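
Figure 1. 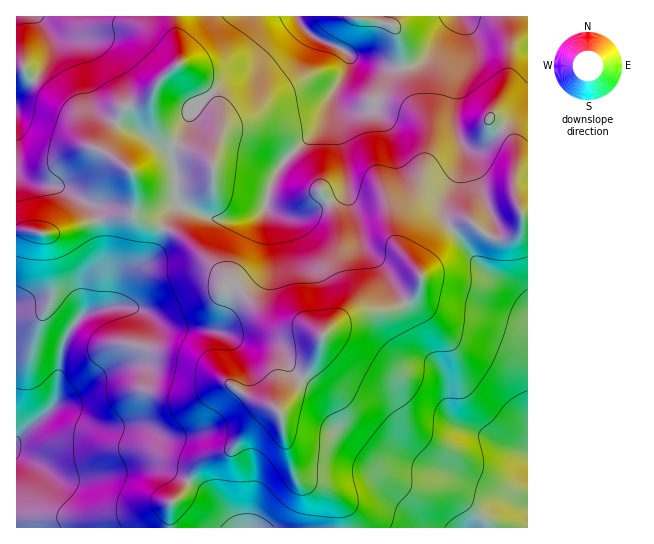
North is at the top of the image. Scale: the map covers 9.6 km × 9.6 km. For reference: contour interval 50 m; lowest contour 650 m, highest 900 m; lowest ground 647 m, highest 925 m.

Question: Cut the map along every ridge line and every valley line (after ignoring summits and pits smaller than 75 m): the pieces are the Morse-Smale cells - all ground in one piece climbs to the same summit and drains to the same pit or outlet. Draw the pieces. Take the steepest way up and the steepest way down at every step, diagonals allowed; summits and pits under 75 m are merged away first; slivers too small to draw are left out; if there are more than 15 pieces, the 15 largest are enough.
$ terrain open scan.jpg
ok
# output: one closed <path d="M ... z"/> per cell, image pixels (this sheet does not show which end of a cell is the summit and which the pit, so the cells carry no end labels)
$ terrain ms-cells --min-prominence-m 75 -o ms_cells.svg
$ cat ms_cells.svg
<path d="M527 16l-352 0 0 13 5 25-1 11-18 13-12 19-22 8-6 5-13 31-1 10 19 16 7 8 3 14-1 25 6 6 26 9 19 11 28 25 16 19 5 1 31 32 9 7 14 4 18 0 15 8 9-9 14-8 21-7 23-1 21-11 10-14 0-17 4-10 16-22 14-12 9-4 7 0 15 12 10 6 14 0 11-9 3-8-2-8 7 0z"/><path d="M523 213l-2 1 2 8-3 8-11 9-14 0-10-6-15-12-7 0-9 4-14 12-16 22-4 10 0 17-10 14-21 11-23 1-15 4-20 11-8 8-10 27-33 47-2 2-7-3-6 3-12 10-24 30-26 9-7 7-12 23-13 13-2 24 358 1 1-313z"/><path d="M134 207l-1 3-6 5-32 5-40 13-39-3 1 298 152 0 2-25 13-13 12-23 7-7 26-9 24-30 12-10 6-3 7 3 22-29 19-32 4-13-4-4-18-6-19 0-11-6-36-36-5-1-10-13-26-24-19-14-34-13-6-6z"/><path d="M174 16l-158 1 1 212 24 4 14 0 40-13 32-5 6-5 3-15-3-20-7-8-19-16 0-5 14-36 6-5 22-8 12-19 18-13 1-11z"/>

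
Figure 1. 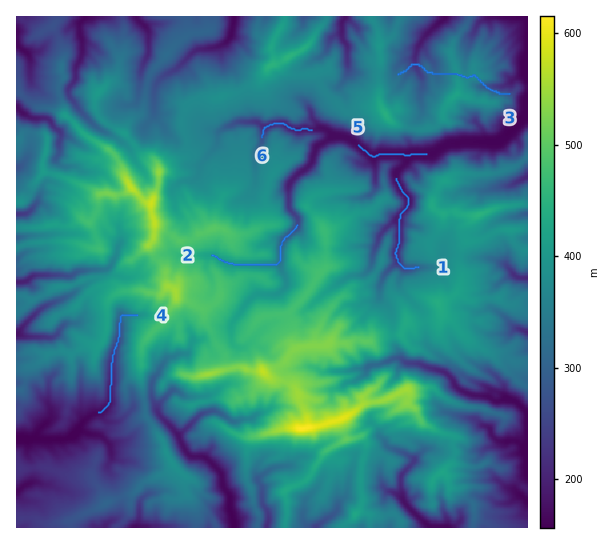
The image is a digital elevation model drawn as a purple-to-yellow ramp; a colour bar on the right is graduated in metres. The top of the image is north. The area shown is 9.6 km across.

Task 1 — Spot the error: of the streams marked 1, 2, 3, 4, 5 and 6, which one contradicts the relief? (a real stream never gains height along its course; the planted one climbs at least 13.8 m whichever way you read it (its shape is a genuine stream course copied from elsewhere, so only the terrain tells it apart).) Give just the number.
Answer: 3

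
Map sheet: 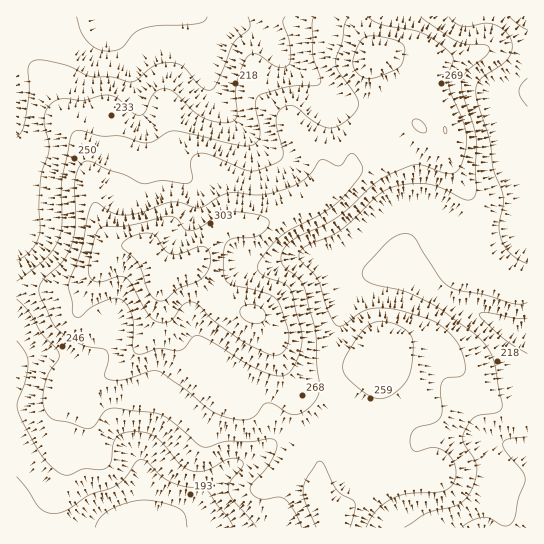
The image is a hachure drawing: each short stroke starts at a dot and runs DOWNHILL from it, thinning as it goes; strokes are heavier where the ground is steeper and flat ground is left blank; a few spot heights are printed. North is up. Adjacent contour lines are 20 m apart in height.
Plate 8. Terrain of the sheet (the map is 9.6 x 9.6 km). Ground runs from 165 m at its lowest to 335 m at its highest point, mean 245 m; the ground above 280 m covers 11.9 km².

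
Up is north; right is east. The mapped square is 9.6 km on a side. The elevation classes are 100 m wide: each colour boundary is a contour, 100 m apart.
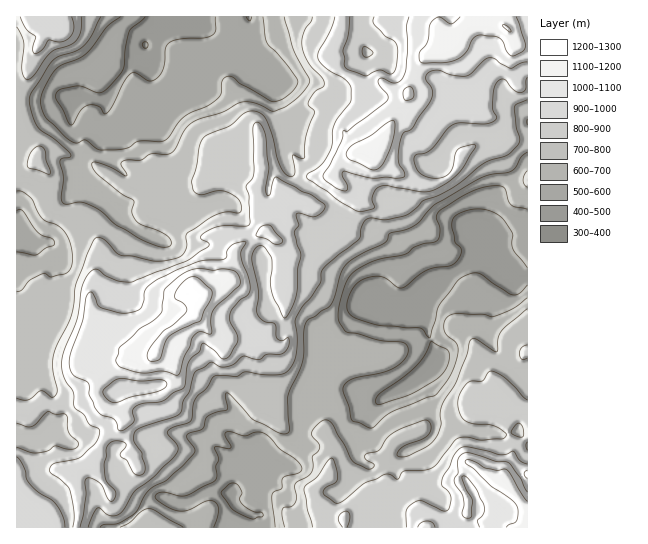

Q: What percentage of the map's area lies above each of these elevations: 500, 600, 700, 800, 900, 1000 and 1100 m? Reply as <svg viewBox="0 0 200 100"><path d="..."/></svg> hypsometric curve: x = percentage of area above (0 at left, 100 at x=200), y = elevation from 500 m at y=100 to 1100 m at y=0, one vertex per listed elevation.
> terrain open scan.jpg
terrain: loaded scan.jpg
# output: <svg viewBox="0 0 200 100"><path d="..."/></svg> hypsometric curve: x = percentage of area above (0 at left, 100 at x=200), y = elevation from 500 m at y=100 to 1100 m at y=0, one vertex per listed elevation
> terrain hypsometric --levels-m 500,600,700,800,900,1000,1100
<svg viewBox="0 0 200 100"><path d="M188 100l-29-17-28-16-38-17-39-17-29-16-16-17"/></svg>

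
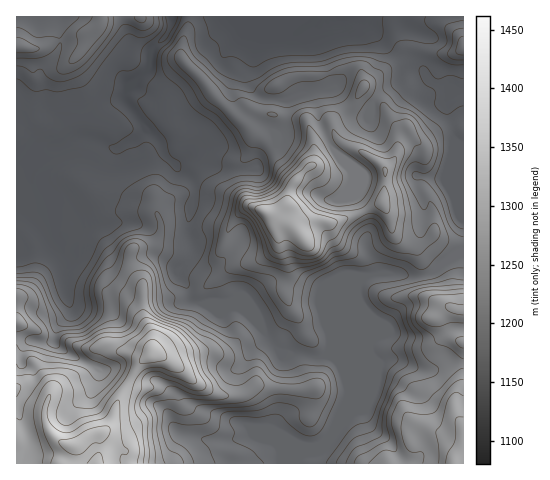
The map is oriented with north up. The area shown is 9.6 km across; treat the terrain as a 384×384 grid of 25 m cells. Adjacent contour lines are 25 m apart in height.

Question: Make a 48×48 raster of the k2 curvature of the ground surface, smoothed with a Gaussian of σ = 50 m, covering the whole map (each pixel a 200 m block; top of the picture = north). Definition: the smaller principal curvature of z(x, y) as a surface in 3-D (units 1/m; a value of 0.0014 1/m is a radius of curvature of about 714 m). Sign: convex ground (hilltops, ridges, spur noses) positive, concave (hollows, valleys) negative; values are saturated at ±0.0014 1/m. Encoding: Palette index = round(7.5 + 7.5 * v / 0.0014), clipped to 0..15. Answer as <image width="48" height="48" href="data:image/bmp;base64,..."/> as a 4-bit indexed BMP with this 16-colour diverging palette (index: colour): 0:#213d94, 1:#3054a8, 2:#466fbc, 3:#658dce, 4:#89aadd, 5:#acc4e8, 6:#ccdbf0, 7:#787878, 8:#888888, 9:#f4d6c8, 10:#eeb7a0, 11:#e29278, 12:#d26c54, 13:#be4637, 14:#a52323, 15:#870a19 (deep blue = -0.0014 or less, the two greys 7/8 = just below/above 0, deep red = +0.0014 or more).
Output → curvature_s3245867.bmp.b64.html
<image width="48" height="48" href="data:image/bmp;base64,Qk32BAAAAAAAAHYAAAAoAAAAMAAAADAAAAABAAQAAAAAAIAEAAATCwAAEwsAABAAAAAAAAAAlD0hAKhUMAC8b0YAzo1lAN2qiQDoxKwA8NvMAHh4eACIiIgAyNb0AKC37gB4kuIAVGzSADdGvgAjI6UAGQqHAHdmdWaHZ2ZlaWd3Z3d2d3dlh5h5dFZmh3ZlZ4ZnZ5hmV2Z3eId3d3d0Z4eINoZmd3VYd3d3ZodmVVVVVmZ3d1VWR3djOIZ2Z2R4ZWiJhndmRFZ3Z2d3ZWhlVXczeHd3Z1V2VFd2d2mFJneHUzRWZ4qEdWU3mId1eEaGVVZVd1ZiOIdCE0VlZmd1V2UomXdlh0aIdlVHh2ITV0JGeId2ZmZ3R3cWiGVWllN5h3U1h3VXU0h2d3h2d3iXRnc0hWdlh3NZl3ZEZ3VTJYmFVmmGd3i4RndjZ4h1eFVYh4dUNmQTd4ZkVWmEVmeGN3d0eHVVViVmeFIzIWZliIZEZTd0RWVEV3d1RDVmVTmGYAR3dWiXh2ZXiEVkZlRGd3d3VXh3VUMyBHiXZ2ioiIZodmVldmd2d3d3ZoiHaTJDGWWKdXeIiXWIRpZWdoh2d3d2VURWaIeWBEVlU0aYiGVkSIRmZmZnd3d3RFZlQ6VWU0VERGZlRFZTV0ZWeHZXd3dkRZuXZ0NnU1VGVnUxEkRHdndWeHVXd3ZGUlZ3iHiGNFV3Z2ZUVUVWZ3VniGVnd3R4hlaIh6mFRVWYd2h0Vkh3ZlV4h3Vnd3V3d3mXeHdlVlWYd3mVRGeHZVZWVmVGd3VUQxAkVDVlZmR3V2iUNXdnd3dkRjMyNVVUM0MjZkVWd2RXV1VDVlZmaHdldUZkRWdlZnhkVnd3d3ZHSHVHZ2RoVnVIhIujZmVWh3h2V3d3d3dWScdoZmU3dGRIdZqDhkRWh2d3Znh3d3dmRFRHdVdGhTJoZohVdUJIllWIVId3eHd2UyNXhUd1dRN4d3ZYllImdlSIU3d3d3d3d2eIhkZ2ZCaId4Z4dmU3iFRnNXd3d3d3d3iIdlVmRpiWeHYyE1WIh1V3J3d3d3iHd2eHh1ZmVpVVd0ITVkOJhzaHN3d3d3d3d2eYZ2Z3VXQ0VURnZnJndyhzZ3d3d4h3d2Z3ZlZ2YzMjeYV3dnRGVDQ0d3d3d4d3d3ZnZXdmVDQkV2iWVmNZdCVjd3d3d3d3d3d2Vnd3eHU1NIqlNTZ3dSiTV3d3d4iHZniFeHd3ZVZWU1ViRohjd0elR4d3d3dmdVd0eHd3VYh3ZFZjdnY1dmeFR4d3h3d3iHVHeHd1Vnh3dVdGdlRWdnZmWHeHd3d3iHNoh3ZVZ3dmZHgodmZneaVmWHd3d3d3hzaHh2VmeGd5ZJhJdVVXZ3RVZ3d3d3d3ZFh3d2aHZodUQzRnZnRYZDRnd3Z2Znd3Y2d3dleYVnNEVVRERXcmVWd3d2d2ZWZ3hEaHZVeIVlV6h2ZmU4t1R4Z3d1h2h2ZndUFVVXeGRmRYiHiHZFdnVnZ3ZlVVeIZWd5QGaHdkWHZUZ3dmhohnZnZlRGZjSIhlZ4YIinVVZ3dlRDM0Z4dmV3ZmeIiHRnd1VnUCeGVnd3d3ZmZlQzNFeHdlWoZnVnd3VVVQB3Vnd3d3d3d3dmZmd3VDWGVmZoiJZFiWB3dnd3d3d3d3d3d3dlVlaFZ3ZVV5U3uoA2Znd3d4iId3d3d4dneHRA=="/>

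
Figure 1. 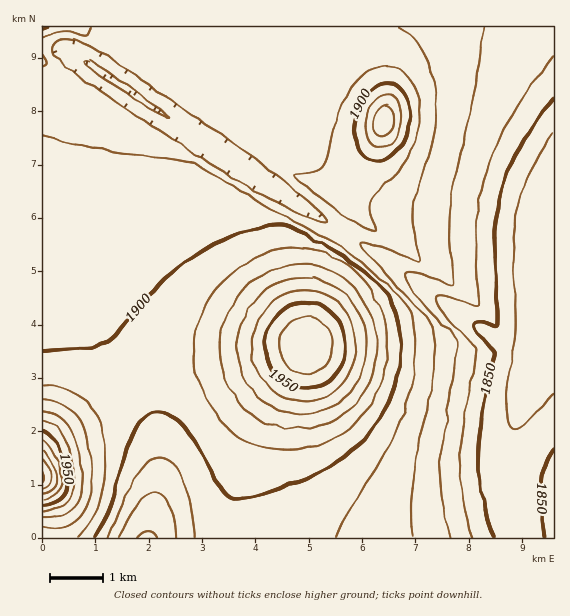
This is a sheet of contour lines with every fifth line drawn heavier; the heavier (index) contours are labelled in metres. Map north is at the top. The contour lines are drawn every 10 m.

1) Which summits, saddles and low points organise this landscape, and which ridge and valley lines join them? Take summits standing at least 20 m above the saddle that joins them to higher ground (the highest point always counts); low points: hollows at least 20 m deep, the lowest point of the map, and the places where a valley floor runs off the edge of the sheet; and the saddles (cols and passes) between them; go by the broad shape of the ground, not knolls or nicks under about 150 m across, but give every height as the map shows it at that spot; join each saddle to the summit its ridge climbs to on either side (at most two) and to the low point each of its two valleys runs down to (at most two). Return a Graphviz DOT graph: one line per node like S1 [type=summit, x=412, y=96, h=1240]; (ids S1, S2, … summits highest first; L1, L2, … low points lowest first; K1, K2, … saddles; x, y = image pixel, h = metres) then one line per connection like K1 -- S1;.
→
graph terrain {
  S1 [type=summit, x=43, y=477, h=1992];
  S2 [type=summit, x=307, y=345, h=1969];
  S3 [type=summit, x=384, y=120, h=1928];
  L1 [type=low, x=545, y=307, h=1832];
  L2 [type=low, x=147, y=537, h=1869];
  K1 [type=saddle, x=135, y=384, h=1902];
  K2 [type=saddle, x=345, y=232, h=1881];
  K1 -- S1;
  K1 -- S2;
  K1 -- L1;
  K1 -- L2;
  K2 -- S2;
  K2 -- S3;
  K2 -- L1;
}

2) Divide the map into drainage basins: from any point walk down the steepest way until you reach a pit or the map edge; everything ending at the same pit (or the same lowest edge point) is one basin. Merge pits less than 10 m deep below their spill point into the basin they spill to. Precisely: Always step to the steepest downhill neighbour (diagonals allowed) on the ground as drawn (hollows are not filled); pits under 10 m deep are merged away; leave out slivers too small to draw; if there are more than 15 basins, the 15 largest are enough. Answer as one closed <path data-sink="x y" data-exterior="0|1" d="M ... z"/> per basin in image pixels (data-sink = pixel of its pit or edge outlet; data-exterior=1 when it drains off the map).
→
<path data-sink="545 309" data-exterior="0" d="M553 26l-474 1 16 8 258 180-2 5-20 31-8 18-10 39-6 37-38 60-22 43-10 39-6 51 323-1z"/><path data-sink="105 75" data-exterior="0" d="M79 26l-37 1 1 423 8-9 17-14 57-38 27-15 40-11 56-6 57-11 2-2 8-48 8-27 8-18 22-34-4-6-24-17z"/><path data-sink="147 537" data-exterior="1" d="M305 346l-57 11-56 6-29 7-38 19-66 45-17 17 0 33 8 23 1 30 178 1 9-58 9-32 16-33 39-60z"/>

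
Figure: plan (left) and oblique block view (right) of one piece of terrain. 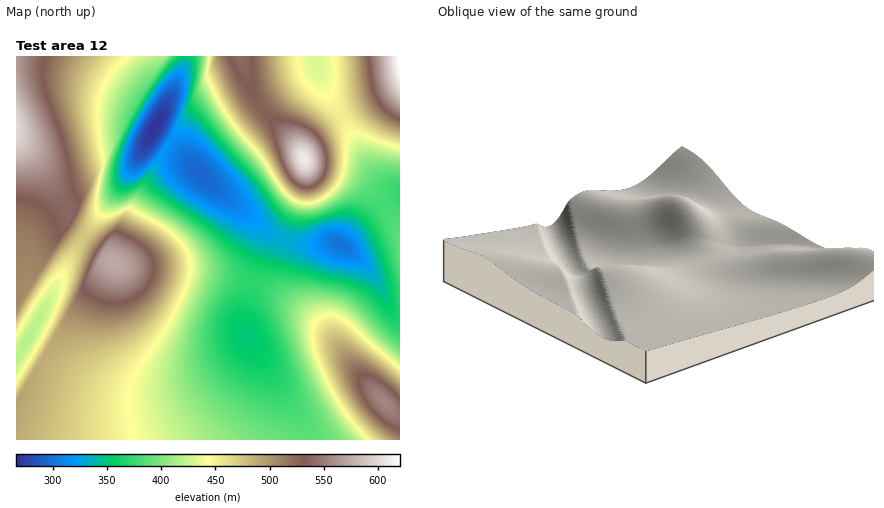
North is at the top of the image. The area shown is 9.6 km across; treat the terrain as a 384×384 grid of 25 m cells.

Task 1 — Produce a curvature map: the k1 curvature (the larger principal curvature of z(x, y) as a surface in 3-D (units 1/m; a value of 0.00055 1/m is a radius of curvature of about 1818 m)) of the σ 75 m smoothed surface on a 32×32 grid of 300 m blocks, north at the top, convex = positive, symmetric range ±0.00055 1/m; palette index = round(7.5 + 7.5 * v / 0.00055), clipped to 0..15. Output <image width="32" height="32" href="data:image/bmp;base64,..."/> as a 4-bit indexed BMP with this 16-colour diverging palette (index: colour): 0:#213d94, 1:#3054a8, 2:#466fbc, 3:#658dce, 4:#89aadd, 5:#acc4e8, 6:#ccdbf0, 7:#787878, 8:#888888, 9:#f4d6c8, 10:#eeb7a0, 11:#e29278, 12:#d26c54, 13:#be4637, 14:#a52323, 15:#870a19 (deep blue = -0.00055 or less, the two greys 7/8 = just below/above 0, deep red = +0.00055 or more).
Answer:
<image width="32" height="32" href="data:image/bmp;base64,Qk12AgAAAAAAAHYAAAAoAAAAIAAAACAAAAABAAQAAAAAAAACAAATCwAAEwsAABAAAAAAAAAAlD0hAKhUMAC8b0YAzo1lAN2qiQDoxKwA8NvMAHh4eACIiIgAyNb0AKC37gB4kuIAVGzSADdGvgAjI6UAGQqHAIiIiIiIiIiIiIiIiIiIiJqIiIiIiIiIiIiIiIiIiIismIiIiIiIiIiIiIiIiIiKzfiIiIiIiIiIiIiIiIiIrNz6iIiIiIiIiIiIiIiIis3Kn4iIiIiIiIiHd3eIiJvMqH3IiIiIiIiId3d3eImsyoh4+IiIiIiIiHd3d3iKu6mHd76IiIiIiId3d3eImrqYd3d/qIiIiIiHd3d4iaqph3e3efiIiIiId3d3iJmqqYh3+HfsiImYiId3iImZmZmIiM13j5iZmYiIiIiZmZiJiIiPh3zpmZmYiIiJmZiIeIiIeveI+pmZmZmZmYiIh3eHeHj6iL+qqpmZmYiIiId3d4l3n4mfuZmZmYiIeIiHZnead33ZmvmIiIiIh4iZl2d4mneI+pnbiIiIiHeImph4ial3iM+Yj4iHd3d3iKy6mZmYeImfqHrXd3d3d3it26mZiIiZmvd36Xd3d3d4rvyph3eImZnrd493d3d3eK/8qYd3mZmYj3d9t3d4h4rP+6h3iJmZiIzXd/h3iIib3tuYiIiZiIiI+He9d4iJvMy6mIiImIiIiK93f5iImru6mZmZmYiIiIiPp3noiKu6mIiImZmIiIiIifd36om7qYd3iImZeIiIiIjcd4+Ku6h3d3iImXeIiIiHj4d8yrqYd3d3iIl3eIiIh3rnePu6l3d3d3eJ"/>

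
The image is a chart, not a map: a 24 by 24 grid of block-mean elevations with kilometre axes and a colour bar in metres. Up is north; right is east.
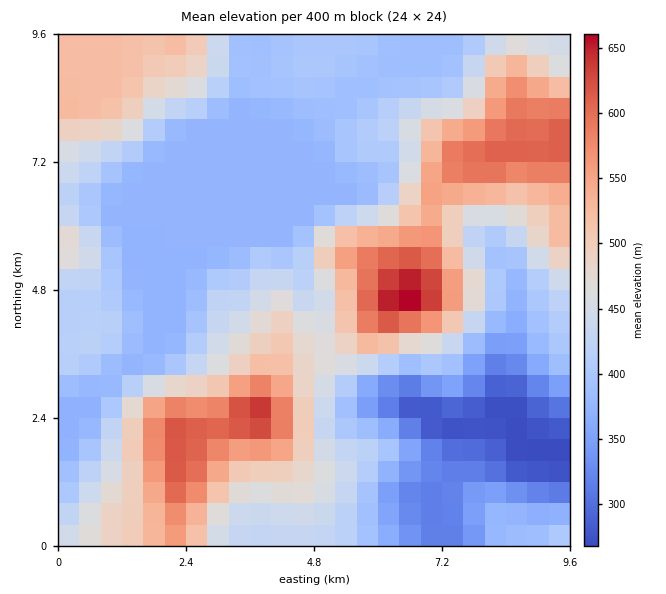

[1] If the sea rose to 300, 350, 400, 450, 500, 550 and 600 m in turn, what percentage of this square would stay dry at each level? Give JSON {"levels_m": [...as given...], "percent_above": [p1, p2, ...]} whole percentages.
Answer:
{"levels_m": [300, 350, 400, 450, 500, 550, 600], "percent_above": [96, 90, 58, 39, 25, 13, 6]}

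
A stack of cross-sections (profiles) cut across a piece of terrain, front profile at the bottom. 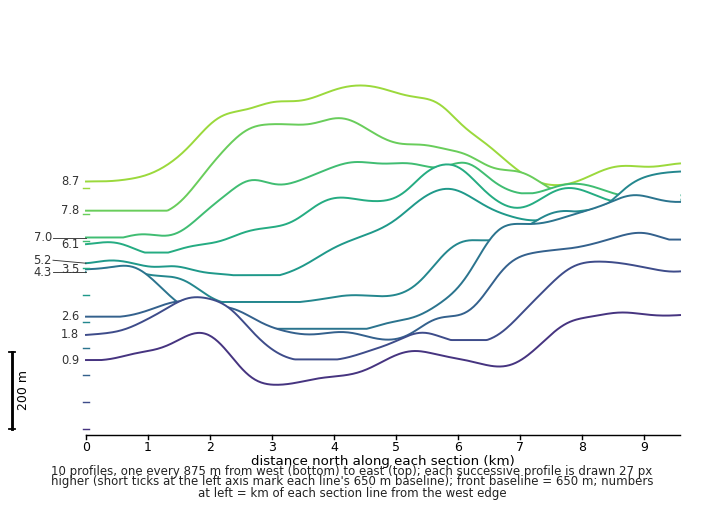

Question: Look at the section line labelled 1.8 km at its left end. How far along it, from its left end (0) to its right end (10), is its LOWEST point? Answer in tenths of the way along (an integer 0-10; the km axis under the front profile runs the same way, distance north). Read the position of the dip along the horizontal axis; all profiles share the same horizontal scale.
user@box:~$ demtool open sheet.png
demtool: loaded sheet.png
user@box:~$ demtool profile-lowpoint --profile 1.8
4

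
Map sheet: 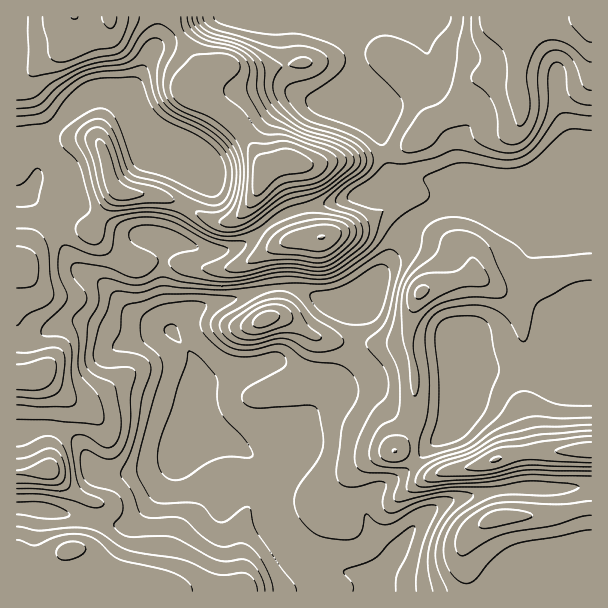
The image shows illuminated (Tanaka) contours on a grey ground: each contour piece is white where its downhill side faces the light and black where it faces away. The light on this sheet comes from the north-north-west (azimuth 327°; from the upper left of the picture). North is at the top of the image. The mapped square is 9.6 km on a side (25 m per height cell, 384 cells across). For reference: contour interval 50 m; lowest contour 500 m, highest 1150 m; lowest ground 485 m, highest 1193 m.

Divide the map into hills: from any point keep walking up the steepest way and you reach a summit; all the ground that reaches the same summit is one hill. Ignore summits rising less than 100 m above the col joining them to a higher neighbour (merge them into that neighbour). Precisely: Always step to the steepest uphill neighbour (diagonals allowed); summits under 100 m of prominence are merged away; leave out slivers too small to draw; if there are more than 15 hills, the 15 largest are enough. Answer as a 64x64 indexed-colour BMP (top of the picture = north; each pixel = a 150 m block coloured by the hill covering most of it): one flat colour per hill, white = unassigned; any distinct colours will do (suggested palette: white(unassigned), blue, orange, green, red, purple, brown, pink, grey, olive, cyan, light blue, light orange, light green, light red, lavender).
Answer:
<image width="64" height="64" href="data:image/bmp;base64,Qk12CAAAAAAAAHYAAAAoAAAAQAAAAEAAAAABAAQAAAAAAAAIAAATCwAAEwsAABAAAAAAAAAA////ALR3HwAOf/8ALKAsACgn1gC9Z5QAS1aMAMJ34wB/f38AIr28AM++FwDox64AeLv/AIrfmACWmP8A1bDFAFVVVVVVVVVVVVVVVVVVVVVVVVVVWIiIiIiIiIiIiIiBVVVVVVVVVVVVVVVVVVVVVVVVVVWIiIiIiIiIiIiIiIFVVVVVVVVVVVVVVVVVVVVVVVIiIiiIiIiIiIiIiIiIiFVVVVVVVVVVVVVVVVVVVVVSIiIiIoiIiIiIiIiIiIiIVVVVVVVVVVVVVVVVVVVVUiIiIiIiiIiIiIiIiIiIiIhVVVVVVVVVVVVVVVVVVVUiIiIiIiZoiIiIiIiIiIiIiFVVVVVVVVVVVVVVVVVVVSIiIiIiZmaIiIiIiIiIiIiIVVVVVVVRVVVVVVVVVVVSIiIiIiZmZoiIiIiIiIiIiIhVVVWxERERVVVVVVVVVVIiIiIiJmZmaIiIiIiIiIiIiLu7u7EREREVVVVVVVVVUiIiIiImZmZmaIiIiIiIiIiIu7u7uxERERVVVVVVVVVSIiIiIiZmZmZmZoiIiIiIiIi7u7u7EREREVVVVVVVVVIiIiIiImZmZmZmZmZmZmZoiLu7u7uxERERFVVVVVVVUiIiIiIiImZmZmZmZmZmZmZmu7u7u7RERBEVVVVVVVUiIiIiIiIiJmZmZmZmZmZmZma7u7u7REREREFVVVVVVSIiIiIiIiIiZmZmZmZmZmZmZru7u7tERERERFVVVVUREiIiIiIiIiImZmZmZmZmZmZmu7u7tERERERERVVVERERIiIiIiIiIiJmZmZmZmZmZma7u7tEREREREREURERERESIiIiIiIiIiJmZmZmZmZmZkREREREREREREQREREREREiIiIiIiIiImZmZmZmZmZmRERERERERERERBERERERESIiIiIiIiIiJmZmZmZmZmZEREREREREREREEREREREREiIiIiIiIiImZmZmZmZmZkREREREREREREQREREREREaIiIiIiIiIiZmZmZmZmZmRERERERERERERBERERERERqiIiIiIiIiJmZmZmZmZmZEREREREREREREqhERERERqqoiIiIiIiImZmZmZmZiJkRERERERERERESqqhERERqqqiIiIiIiIiImZmIiIiIiRERERERERERERKqqqqoaqqqqoiIiIiIiIiIiIiIiIiJERERERERERERKqqqqqqqqqqqiIiIiIiIiIiIiIiIiIkREREREREREREqqqqqqqqqqqqoiIiIiIiIiIiIiIiIiREREREREREREqqqqqqqqqqqqqiIiIiIiIiIiIiIiIiJERERERERERBeqqqqqqqqqqqqqIiIiIiIiIiIiIiIiIkREREREREQRF3qqqqqqqqqqqqoiIiIiIiIiIiIiImZmREREREREEREXd6qqqqqqqqqqqiIiIiIiIiIiIiImZmZEREREREERERd3d3eqqqqqqnd3IiIiIiIiIiIiImZmZkREREREERERd3d3d3d6qqp3d3dyIiIiIiIiIiImZmZmREREREERERF3d3d3d3d3d3d3d3ciIiIiIiIiIiZmZmZERERBEREREXd3d3d3d3d3d3d3d3IiIiIiIiIiJmZmZkRERBERERERd3d3d3d3d3d3d3d3ciIiIiIiIiImZmZmREREERERERF3d3d3d3d3d3d3d3d3IiIiIiIiIiZmZmZEREERERERERdxEREXd3d3d3d3d3ciIiIiIiIiImZmZkREQRERERERERERERF3d3d3d3d3d3IiIiIiIiIiZmZmREQRERERERERERERERF3d3d3d3d3ciIiIiIiIiImYRFERBERERERERERERERERd3d3d3d3d3ciIiIiIiIiIREURBERERERERERERERERERF3d3d3d3d3ciIiIiIiIRERRBERERERERERERERERERERERd3d3d3d3ciIiIiIhERGZEREREREREREREREREREREREREXd3d3dyIiIiMzMREZkRERERERERERERERERERERERERF3d3d3ciMzMzMzMxmRERERERERERERERERERERERERERMzMzMzMzMzMzMzOZERERERERERERERERERERERERERMzMzMzMzMzMzMzM5kREREREREREREREREREREREREREzMzMzMzMzMzMzMzmRERERERERERERERERERERERERETMzMzMzMzMzMzMzOZkRERERERERERERERERERERERERMzMzMzMzMzMzMzM5mZERERERERERERERERERERERERMzMzMzMzMzMzMzMzmZmREREREREREREREREREREREREzMzMzMzMzMzMzMzOZmZkREREREREREREREREREREREzMzMzMzMzMzMzMzM5mZmZEREREREREREREREREREREzMzMzMzMzMzMzMzMzmZmZmZEZkRERERERERERERERETMzMzMzMzMzMzMzMzOZmZmZmZmRERERERERERERERERMzMzMzMzMzMzMzMzM5mZmZmZmZkREREREREREREREREzMzMzMzMzMzMzMzMzmZmZmZmZmRERERERERERERERETMzMzMzMzMzMzMzMzOZmZmZmZmZkRERERERERERERERMzMzMzMzMzMzMzMzM5mZmZmZmZmZEREREREREREREREzMzMzMzMzMzMzMzMzmZmZmZmZmZmREREREREREREREzMzMzMzMzMzMzMzMzOZmZmZmZmZmZmRERERERERERETMzMzMzMzMzMzMzMzM5mZmZmZmZmZmZmRERERERERERMzMzMzMzMzMzMzMzMz"/>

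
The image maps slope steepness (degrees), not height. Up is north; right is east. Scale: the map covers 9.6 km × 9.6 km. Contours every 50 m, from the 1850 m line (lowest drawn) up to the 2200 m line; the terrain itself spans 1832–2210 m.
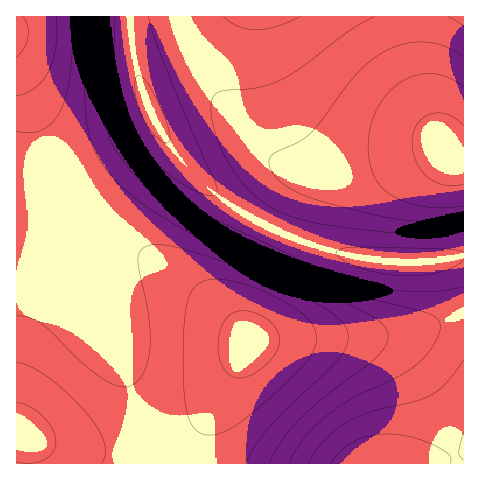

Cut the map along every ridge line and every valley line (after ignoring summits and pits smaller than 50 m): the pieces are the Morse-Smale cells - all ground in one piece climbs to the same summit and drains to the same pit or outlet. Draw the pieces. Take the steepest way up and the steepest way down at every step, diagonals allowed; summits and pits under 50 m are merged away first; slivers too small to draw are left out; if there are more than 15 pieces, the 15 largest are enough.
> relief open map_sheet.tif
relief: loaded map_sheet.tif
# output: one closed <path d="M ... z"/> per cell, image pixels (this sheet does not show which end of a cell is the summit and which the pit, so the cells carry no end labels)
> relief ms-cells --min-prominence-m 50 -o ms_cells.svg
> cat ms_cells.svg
<path d="M463 16l-332 0-1 15 10 51 17 43 28 40 31 29 39 26 49 22 54 16 25 3 36 1 45-6z"/><path d="M155 121l-12 12-58 33-37 18-32 10 0 61 32 17 23 16 20 17 16 21 12 25 16 53 8 36 2 24 47-1 6-25 29-53 21-42 35-5 112-4 32-6 37-13-1-59-44 6-47-2-51-12-43-16-41-22-28-21-34-37z"/><path d="M463 316l-36 12-32 6-112 4-35 5-21 42-29 53-6 25 240 1 30-10 2-2z"/><path d="M17 255l-1 208 128 1-1-24-8-36-16-53-12-25-16-21-20-17-29-20z"/><path d="M130 16l-114 1 1 176 31-9 37-18 58-33 12-10-12-29-7-26z"/><path d="M463 452l-31 11 31 1z"/>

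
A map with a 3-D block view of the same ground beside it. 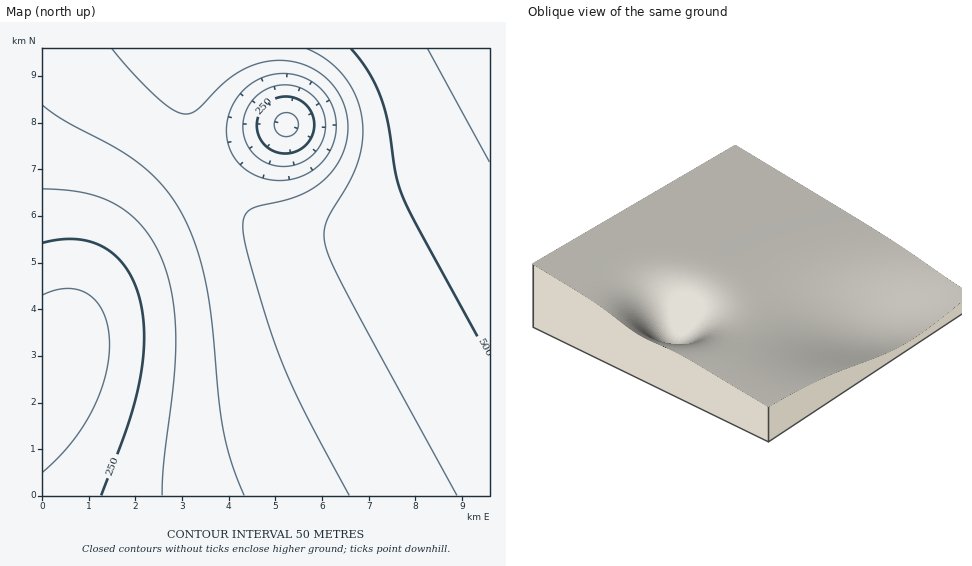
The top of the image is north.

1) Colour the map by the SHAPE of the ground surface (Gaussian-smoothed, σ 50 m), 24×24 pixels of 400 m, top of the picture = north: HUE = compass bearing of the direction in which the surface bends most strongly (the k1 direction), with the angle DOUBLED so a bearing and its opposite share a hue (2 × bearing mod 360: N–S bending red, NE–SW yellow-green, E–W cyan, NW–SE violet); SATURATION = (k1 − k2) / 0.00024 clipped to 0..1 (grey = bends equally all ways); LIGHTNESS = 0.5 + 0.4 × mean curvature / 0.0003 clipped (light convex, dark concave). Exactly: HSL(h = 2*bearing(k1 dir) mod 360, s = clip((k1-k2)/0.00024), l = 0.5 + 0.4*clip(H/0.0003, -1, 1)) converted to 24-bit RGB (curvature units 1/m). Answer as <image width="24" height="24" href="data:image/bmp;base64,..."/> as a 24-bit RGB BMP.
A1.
<image width="24" height="24" href="data:image/bmp;base64,Qk32BgAAAAAAADYAAAAoAAAAGAAAABgAAAABABgAAAAAAMAGAAATCwAAEwsAAAAAAAAAAAAAbnONdG+NgXGOjHOPj3SKj3WFjneBi3l+iXp9hnx9hH1+gn5+gX9/gH9/gH9/gH9/gH9/gH9/gH9/gH9/gH9/gH9/gH9/gH9/a3WNb22NfW+Ni3GPkHKKkXSEkHV/jnd8i3l7iHt8hXx8g35+gX9+gX9/gH9/gH9/gH9/gH9/gH9/gH9/gH9/gH9/gH9/gH9/aHiMa26LeG6LiHCNkHKJkXKCknR8kHV6jXd5inp6h3x8hH59gn9+gX9/gH9/gH9/gH9/gH9/gH9/gH9/gH9/gH9/gIB/gIB/ZnqKaHGJcW2Ig3CKjXGGkXJ/k3N5knR2j3d2jHp4iHx7hX58g39+gX9+gH9/gH9/gH9/gH9/gH9/gIB/gIB/gIB/gIB/gIB/ZH2IZnSHa2yFfHCFiXKDj3J7k3J1k3RzkXh1jnt3in16hn58hH99gn9+gX9/gH9/gIB/gIB/gIB/gIB/gIB/gIB/gIB/gIB/Y36GZHaFaXGDdHCBhHSAjHN3kXNyk3dyknt0j312jH55iH97hX99g4B+gYB/gIB/gIB/gIB/gIB/gIB/gIB/gIB/gIB/gIB/Y3+EYnmEZnSCb3N/f3Z+h3V0j3lyk3xyk35zkYB1jYB4iYB6hoB8g4B+gYB+gIB/gIB/gIB/gIB/gIB/gIB/gIB/gIB/gIB/ZH6CYXqCZHeBbHh+dnp7g3x2jX9zkoFyk4NzkYN1joN3ioJ6hoF8hIF9goB+gYB/gIB/gIB/gIB/gIB/gIB/gIB/gIB/gIB/Z3uAYXmCYnmCaHyAcX17foF1ioZzkYhyk4hykod0j4V3i4R5h4J7hIF9goB+gYB/gIB/gIB/gIB/gIB/gIB/gIB/gIB/gIB/anh/Y3iCYXqCZX+CbIF8c4JyhIlzj49yko1ykot0j4l2i4Z5iIR7hYJ9goF+gYB/gIB/gIB/gIB/gIB/gIB/gIB/gIB/gIB/bXN/ZXWCYnmEY4CEaYR/b4V1eolxh45xj5FykZB0j4x2i4h5iIV7hYN9g4F+gYB/gIB/gIB/gIB/gIB/gIB/gIB/gIB/gIB/cW+BaHGDY3eFY4CGZ4aDbId5cIpvfo5xh5ByjJB0jY53i4t6h4Z8hIN+goF/gYB/gH9/gH9/gH9/gIB/gIB/gIB/gIB/gIB/eXCFam2FZXWHZH6IZomJaop+bot0dY5wf5ByhI91hY14hIl9goWAgoCEg3+Eg36Dgn+CgX+AgH+AgH9/gH9/gH9/gIB/gIB/gHCJb2yIaHKJZnyKZ4eLaouEbY16b49ydpByeJF1eZB9e5CNeoOReXeTgneSiHiOiHuJhH2Dgn6AgH+AgH9/gH9/gH9/gIB/hnCMdm2Lam+LaHmMaISMao2KbY6AbpF4b5Z2b5t/bqKVap2rZX+yaWO0hmSwmGqmmXGXjXiHhnyBgn5/gH9/gH9/gH9/gH9/iXGOe2+NbW2Na3eNaoKNbI2ObZCEbJZ7aKF6YLKIV8SvTbnURHzeUEHhk0bavlHLtV+jn22Ijnd/hXx+gX9/gH9/gH9/gH9/i3KPf3GOc2+NbnWNbX+NbouObpGFaZ14XbNxTNB+OOuuJPD8GX//Mhb/sRv/8S/e10eYt155m290inp5g35+gH9/gH9/gIB/i3SOgnOOd3GNcHSNcH2NcYmNcJKCZ6RsU8VTN+tNHf9zAv/KAIbgJgDX0wDt/w+e9Cxd0ExOq3BlkX11hYB8gYB/gIB/gIB/inaMg3WNe3SMc3OMc3yMdYiLdJF8dqlmdtJLWfwlEv8GAMVAEmpwKxZbkw1l5gAa/0AW43g9uYhcmIdxh4N7gYB+gIB/gIB/iHiKhHeLfnaLd3aLdnuKeYWJeo94katnrtdIvf8emfAARYYNESITHRYdSSYWw3UB/7oL7MQ0wa5XnJVviYd6goF+gIB/gIB/h3qIg3mJf3iJeniJeHuIfIKGhYx7qKZq1MFL/s0f8KMAhUgPIhIUFR4eI0sVb8MBtv8Lwuw0rcBXlZxvh4l6gYJ+gIB/gIB/hXuGg3uHgHqHfXqHenuHfX+FiIZ+oYxuyYhT82ct/xQGxQJGZhNyFC1fC5dqAOcfPf8WduI9h7hdhphxgod7gIF+gIB/gIB/hHyEgnyFgHyFfnuFfHyFfn2Ehn9+mHt0uWVf4EFU/hx5/wHVfQDhACnZANLuD/+hLPNgTc9PcKpmfZF1f4V8gIF/gIB/gIB/gn2Dgn2DgH2Ef32EfX2Efn2DhH6Cjnl8pWt5xFaH4z234CX5dRj/FTT/G6//L/DgR9aaXrZ6b5t1eop5foN+f4B/f4B/gIB/"/>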